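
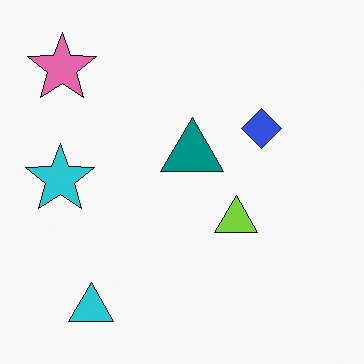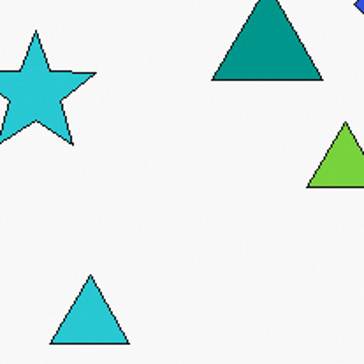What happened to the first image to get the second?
The second image is the first cropped to a noticeably smaller region and rescaled.

The visible shapes are larger and the field of view is narrower; shapes near the original edges may be partly or wholly outside the frame — a crop-and-rescale.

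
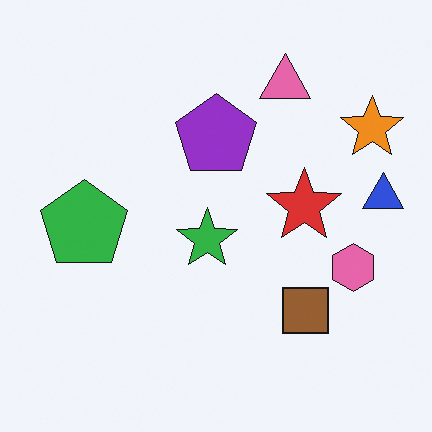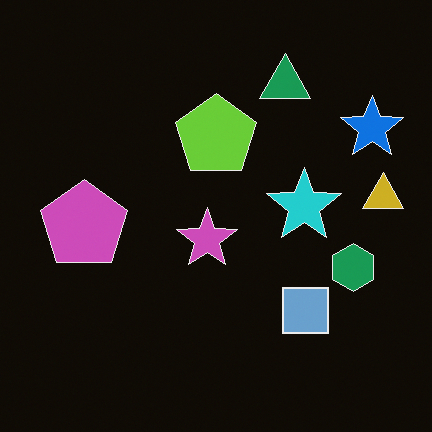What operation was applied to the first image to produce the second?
The second image is the first color-inverted (negative).

The light background has become dark and every shape's color is its complement — a photographic negative.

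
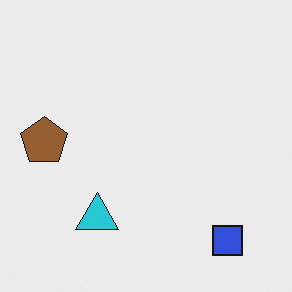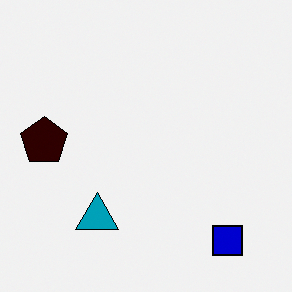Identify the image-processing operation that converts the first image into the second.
The transformation is: boosted in contrast.

Tones are pushed away from mid-grey across the whole image — a global contrast change.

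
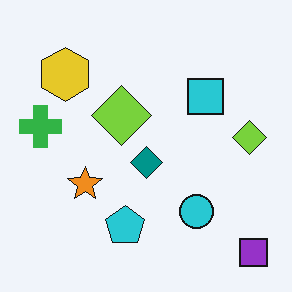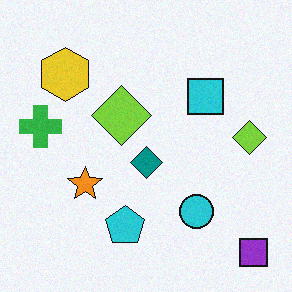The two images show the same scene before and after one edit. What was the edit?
Degraded with light additive noise.

Random speckle covers the whole image, including the flat background.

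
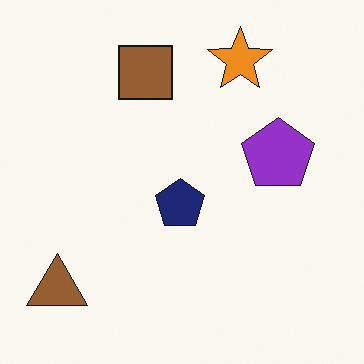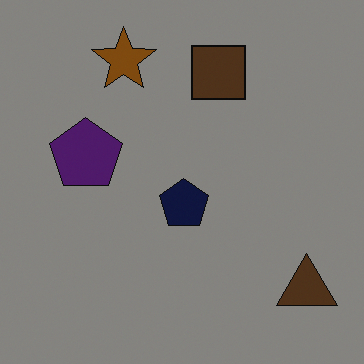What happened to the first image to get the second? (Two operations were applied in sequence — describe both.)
Flipped horizontally (left ↔ right), then noticeably darkened.

The brown triangle is in the bottom-left of the first image and the bottom-right of the second — shapes on opposite sides of the vertical midline have swapped in a mirror flip. Every pixel — background and shapes alike — is uniformly darkened.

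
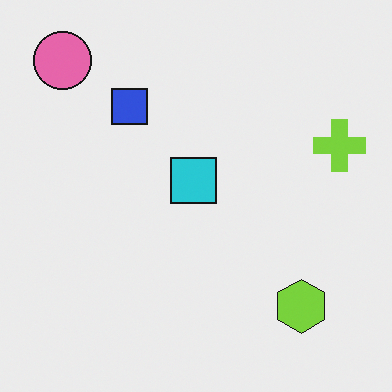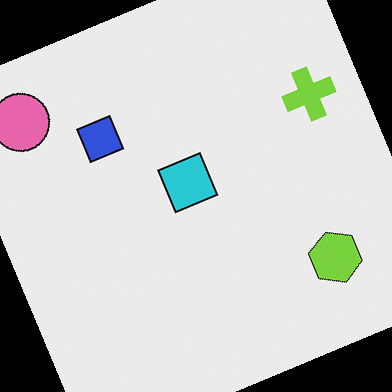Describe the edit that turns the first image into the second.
Rotated counter-clockwise by a clearly visible amount.

Every shape is tilted by the same angle and the image corners show triangular fill wedges — a whole-image rotation by a non-right angle.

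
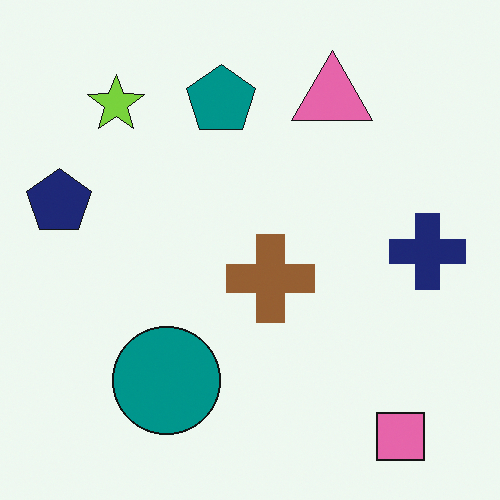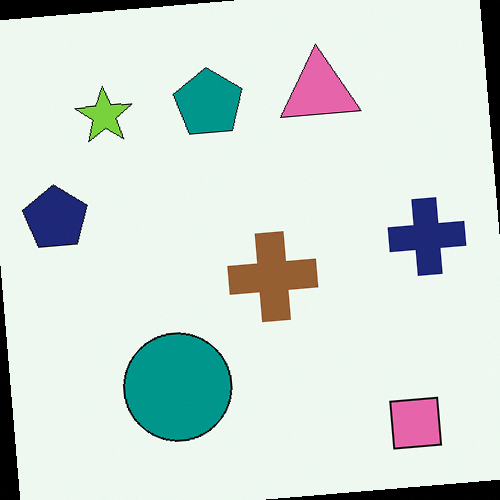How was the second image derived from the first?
The second image is the first rotated counter-clockwise by a slight angle.

Every shape is tilted by the same angle and the image corners show triangular fill wedges — a whole-image rotation by a non-right angle.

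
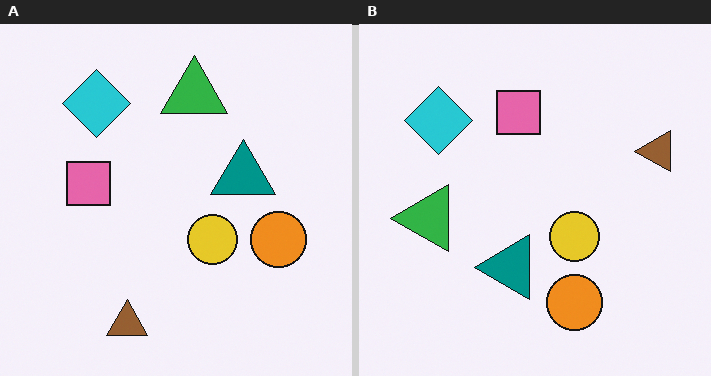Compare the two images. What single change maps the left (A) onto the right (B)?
Transposed (reflected across the top-left ↔ bottom-right diagonal).

Shapes have swapped their row and column positions — what was in the top-right is now in the bottom-left — a diagonal reflection.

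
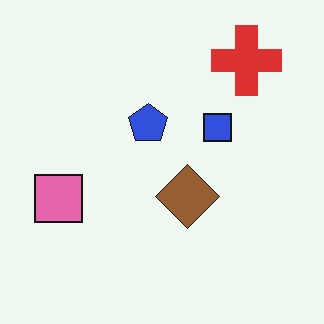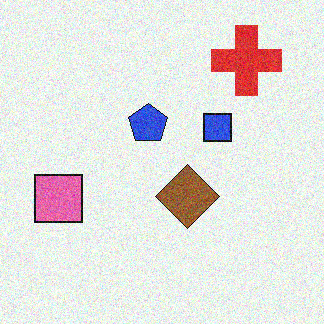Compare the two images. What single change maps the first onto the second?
The second image is the first degraded with moderate additive noise.

Random speckle covers the whole image, including the flat background.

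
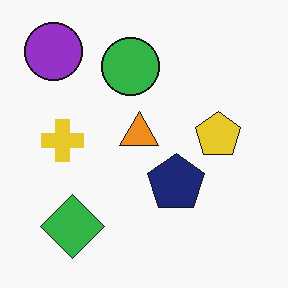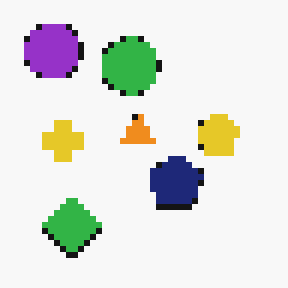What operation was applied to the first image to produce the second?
The second image is the first pixelated into visible square blocks.

Shapes are reduced to large square blocks; fine edges and outlines are lost — a downscale-then-upscale (mosaic) effect.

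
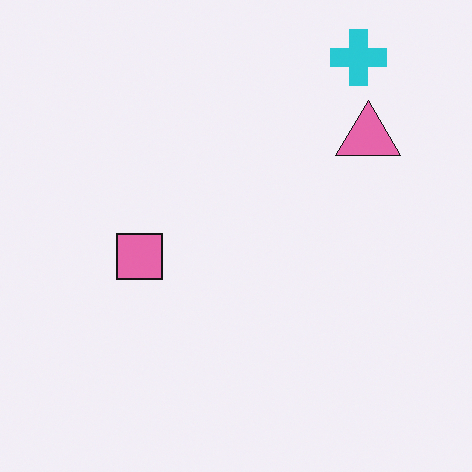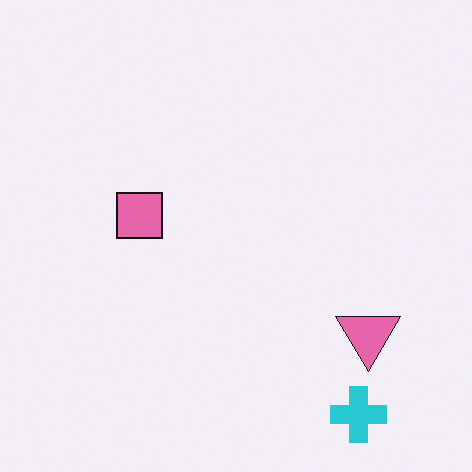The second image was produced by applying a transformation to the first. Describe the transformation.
It was flipped vertically (top ↔ bottom).

The cyan cross is in the top-right of the first image and the bottom-right of the second — shapes on opposite sides of the horizontal midline have swapped in a mirror flip.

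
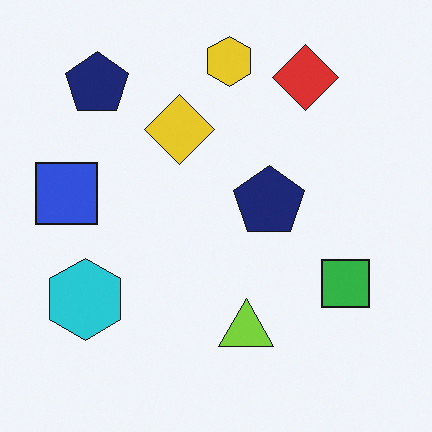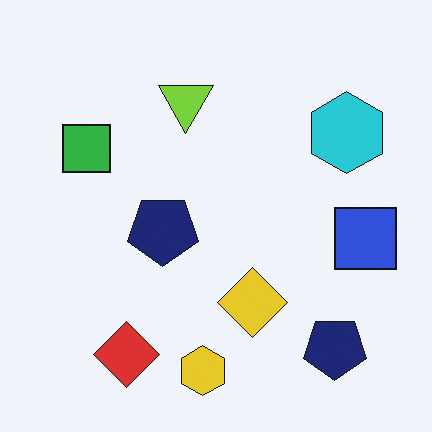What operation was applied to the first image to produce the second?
The second image is the first rotated 180°.

The red diamond sits in the top-right of the first image and the bottom-left of the second — consistent with a whole-image 180° rotation.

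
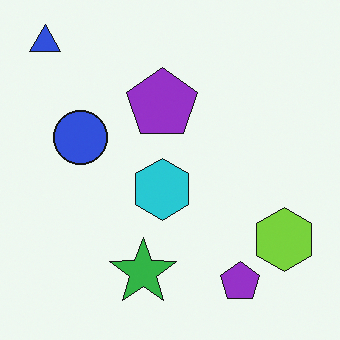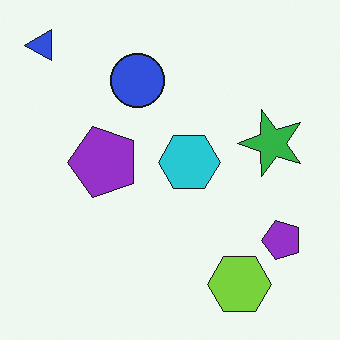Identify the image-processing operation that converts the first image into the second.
Transposed (reflected across the top-left ↔ bottom-right diagonal).

Shapes have swapped their row and column positions — what was in the top-right is now in the bottom-left — a diagonal reflection.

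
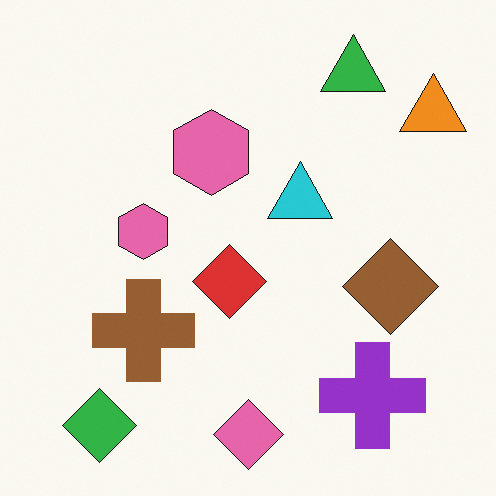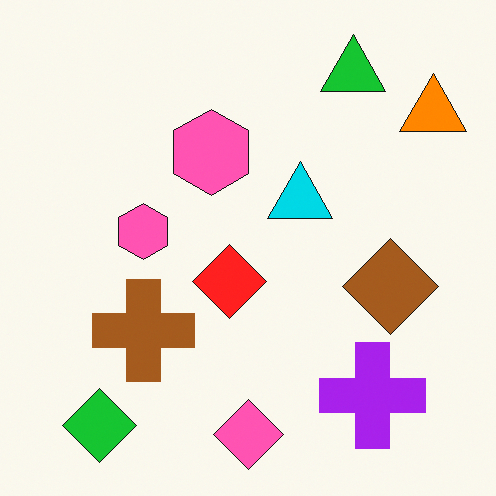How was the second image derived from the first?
The second image is the first slightly oversaturated.

All colors are more vivid — a global saturation change.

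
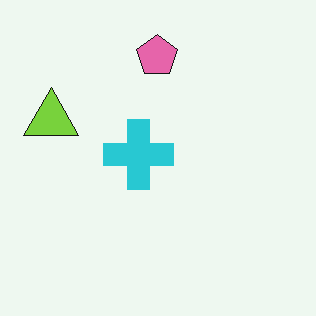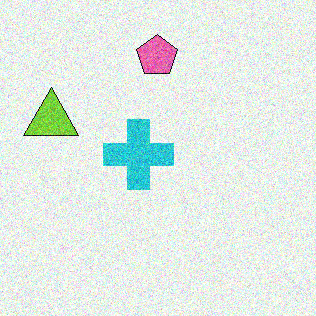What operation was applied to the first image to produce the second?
The second image is the first degraded with moderate additive noise.

Random speckle covers the whole image, including the flat background.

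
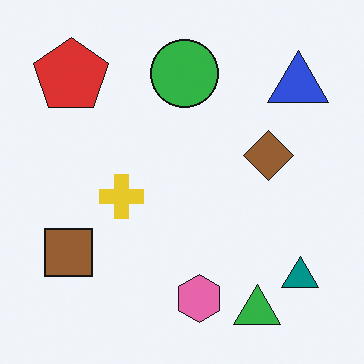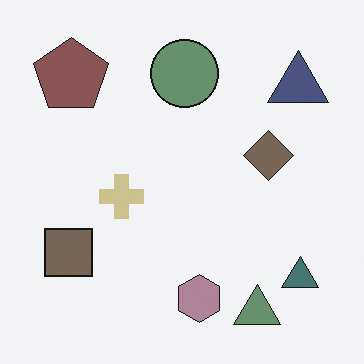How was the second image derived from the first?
The second image is the first made much more muted (saturation change).

All colors are more muted and greyish — a global saturation change.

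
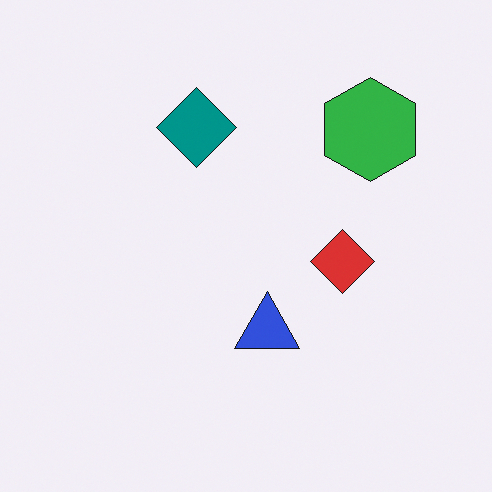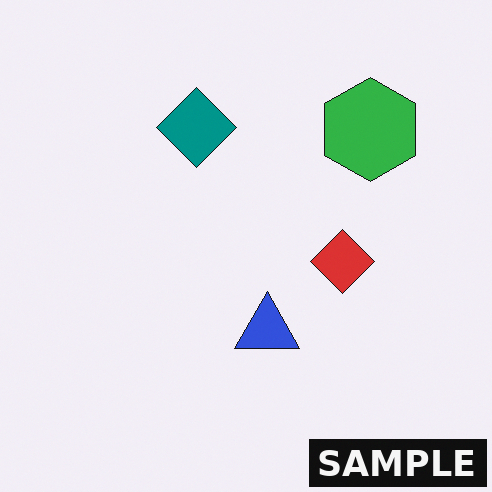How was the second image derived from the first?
The image was watermarked with the text "SAMPLE" in the lower-right corner.

A dark label reading "SAMPLE" appears in the lower-right corner.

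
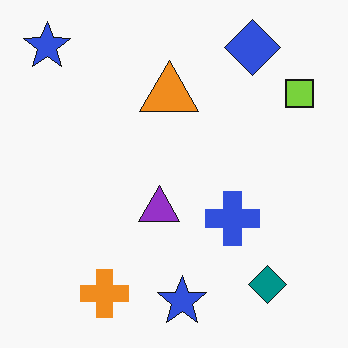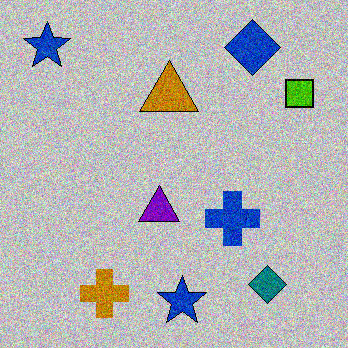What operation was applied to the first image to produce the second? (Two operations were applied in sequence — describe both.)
The second image is the first aggressively posterized, then degraded with a thick layer of grain.

Each flat color has snapped to a coarser quantized level — most visibly, the near-white background has dropped to a flat grey. Random speckle covers the whole image, including the flat background.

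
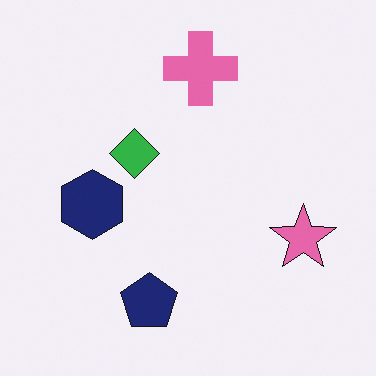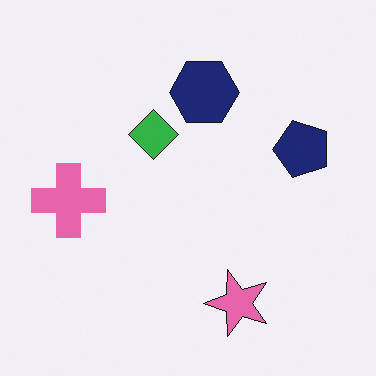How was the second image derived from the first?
The transformation is: transposed (reflected across the top-left ↔ bottom-right diagonal).

Shapes have swapped their row and column positions — what was in the top-right is now in the bottom-left — a diagonal reflection.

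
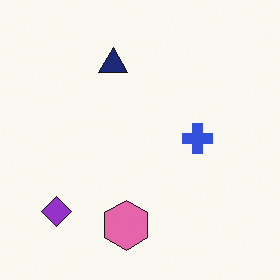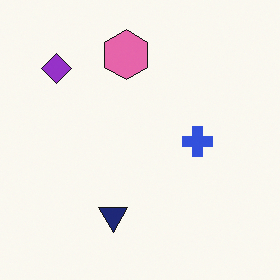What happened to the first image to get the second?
The image was flipped vertically (top ↔ bottom).

The pink hexagon is in the bottom of the first image and the top of the second — shapes on opposite sides of the horizontal midline have swapped in a mirror flip.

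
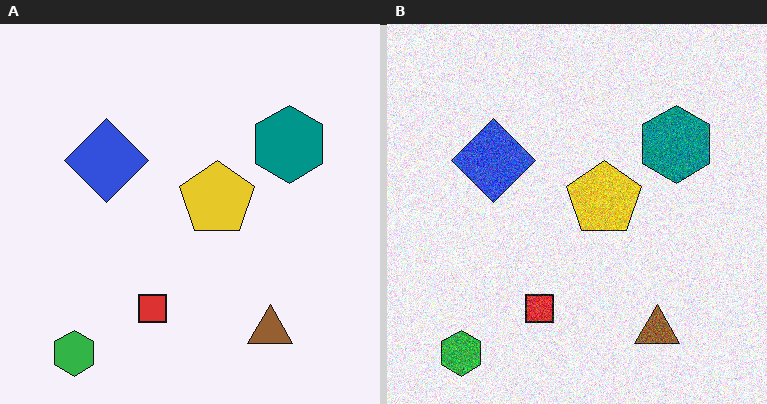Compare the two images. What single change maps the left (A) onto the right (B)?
The transformation is: degraded with a thick layer of grain.

Random speckle covers the whole image, including the flat background.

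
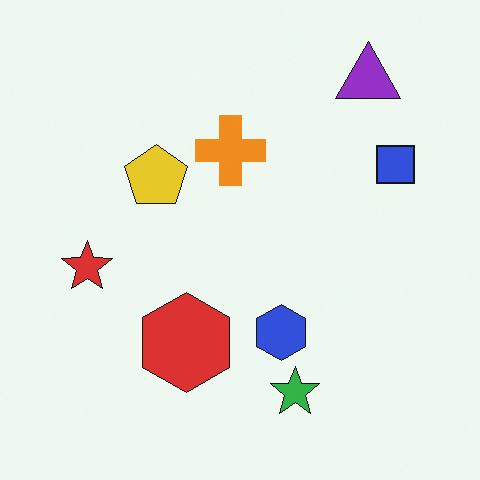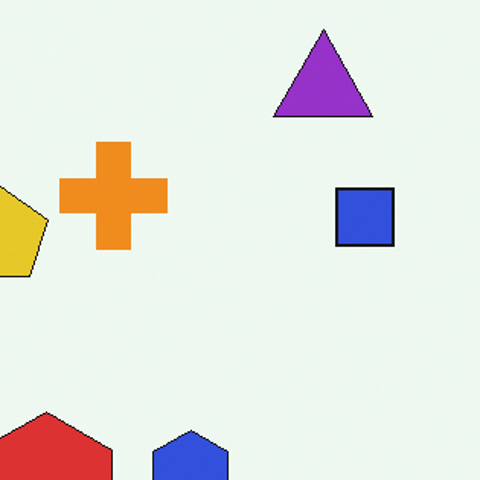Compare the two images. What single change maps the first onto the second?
The image was cropped to a modestly smaller region and rescaled.

The visible shapes are larger and the field of view is narrower; shapes near the original edges may be partly or wholly outside the frame — a crop-and-rescale.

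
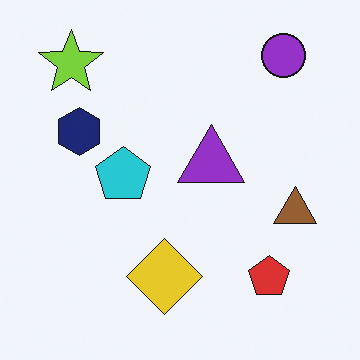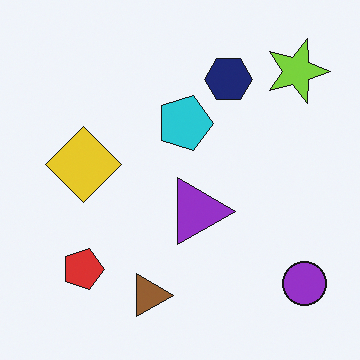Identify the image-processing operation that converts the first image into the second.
Rotated 90° clockwise.

The purple circle sits in the top-right of the first image and the bottom-right of the second — consistent with a whole-image 90° clockwise rotation.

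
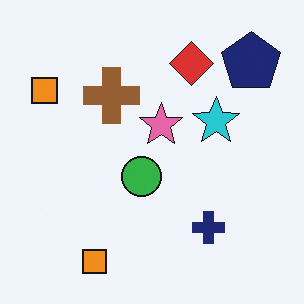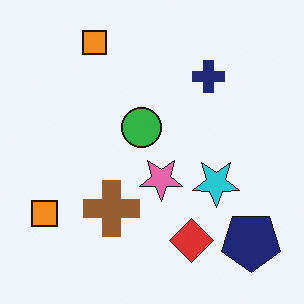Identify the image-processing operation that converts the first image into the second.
This is the original image flipped vertically (top ↔ bottom).

The navy pentagon is in the top-right of the first image and the bottom-right of the second — shapes on opposite sides of the horizontal midline have swapped in a mirror flip.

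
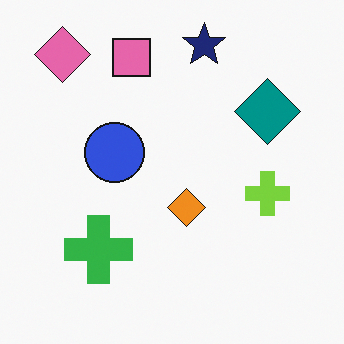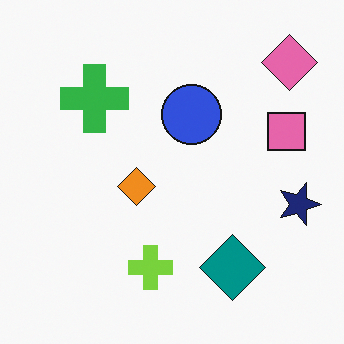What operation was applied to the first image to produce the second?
It was rotated 90° clockwise.

The pink diamond sits in the top-left of the first image and the top-right of the second — consistent with a whole-image 90° clockwise rotation.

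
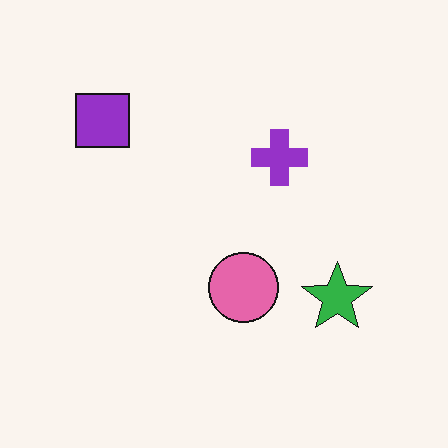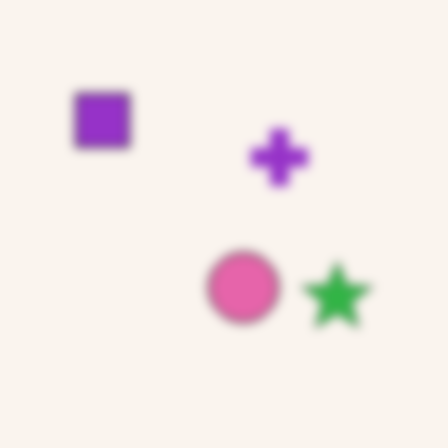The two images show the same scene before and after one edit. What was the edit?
It was strongly gaussian-blurred.

Shape edges and outlines are uniformly softened across the whole image.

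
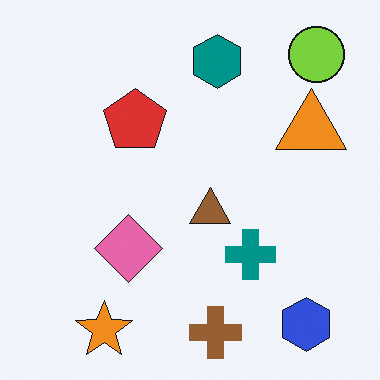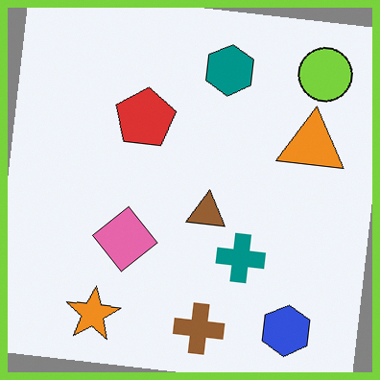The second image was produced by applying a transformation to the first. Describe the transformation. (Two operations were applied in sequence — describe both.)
It was rotated clockwise by a small amount, then framed with a lime border.

Every shape is tilted by the same angle and the image corners show triangular fill wedges — a whole-image rotation by a non-right angle. A solid lime frame runs around the edge of the second image, with the content slightly shrunk inside it.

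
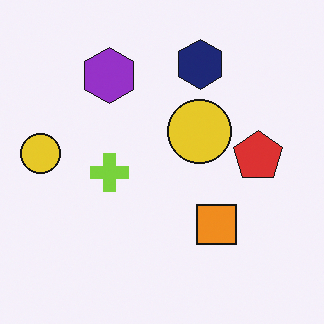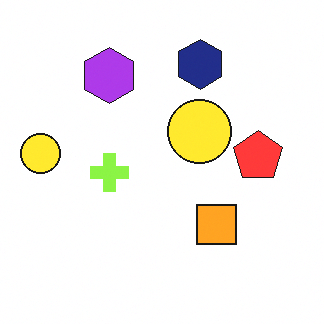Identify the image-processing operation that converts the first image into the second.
Brightened a little.

Every pixel — background and shapes alike — is uniformly brightened.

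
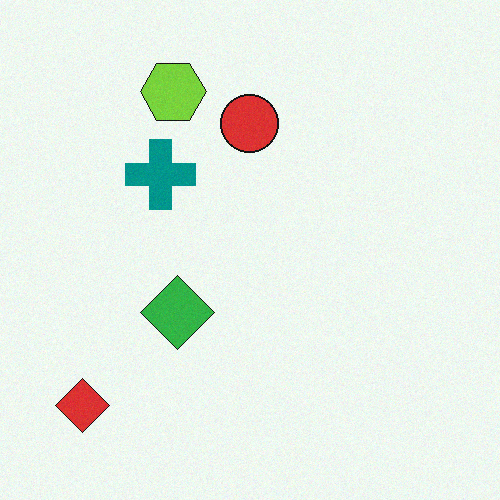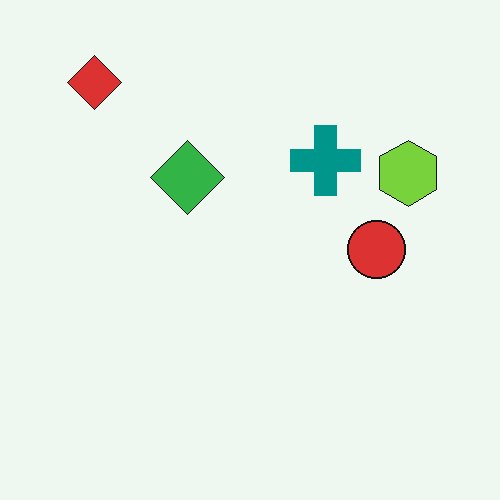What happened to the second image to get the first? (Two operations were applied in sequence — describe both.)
The transformation is: rotated 90° counter-clockwise, then degraded with subtle gaussian noise.

The red diamond sits in the top-left of the second image and the bottom-left of the first — consistent with a whole-image 90° counter-clockwise rotation. Random speckle covers the whole image, including the flat background.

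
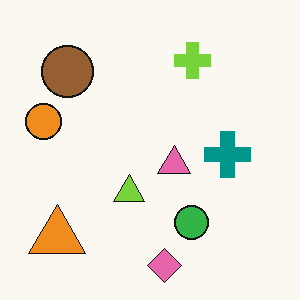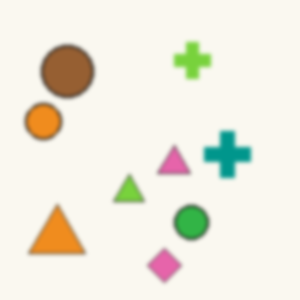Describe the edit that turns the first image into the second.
The image was given a subtle gaussian blur.

Shape edges and outlines are uniformly softened across the whole image.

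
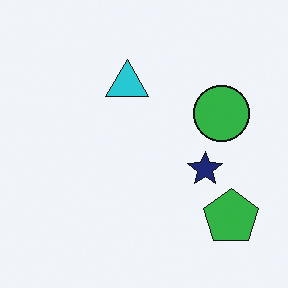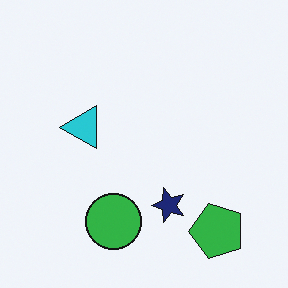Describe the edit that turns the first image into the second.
Transposed (reflected across the top-left ↔ bottom-right diagonal).

Shapes have swapped their row and column positions — what was in the top-right is now in the bottom-left — a diagonal reflection.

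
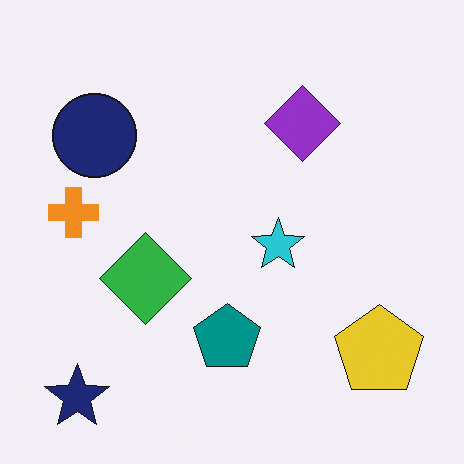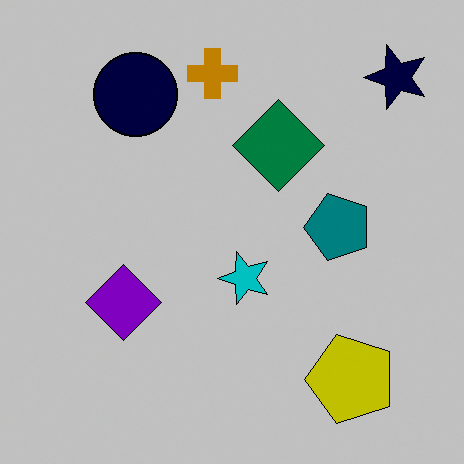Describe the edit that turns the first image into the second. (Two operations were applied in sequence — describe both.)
The image was heavily posterized to just a handful of flat colors, then transposed (reflected across the top-left ↔ bottom-right diagonal).

Each flat color has snapped to a coarser quantized level — most visibly, the near-white background has dropped to a flat grey. Shapes have swapped their row and column positions — what was in the top-right is now in the bottom-left — a diagonal reflection.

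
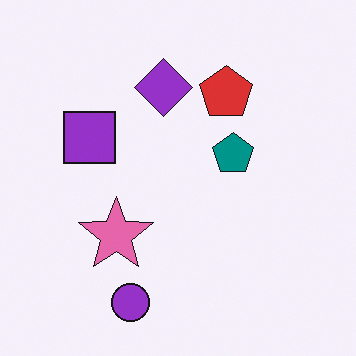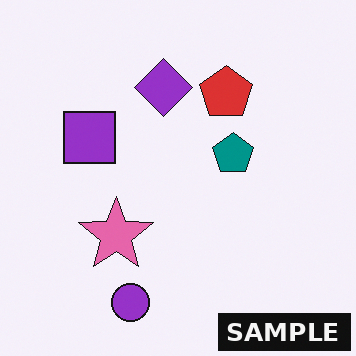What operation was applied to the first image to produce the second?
The image was watermarked with the text "SAMPLE" in the lower-right corner.

A dark label reading "SAMPLE" appears in the lower-right corner.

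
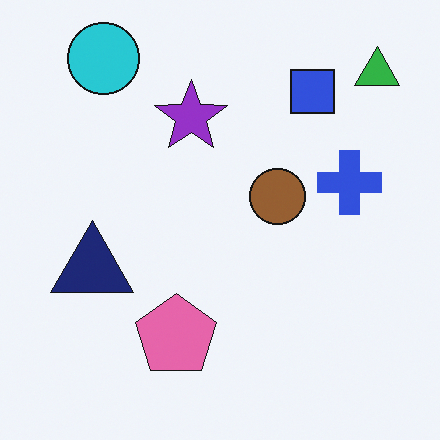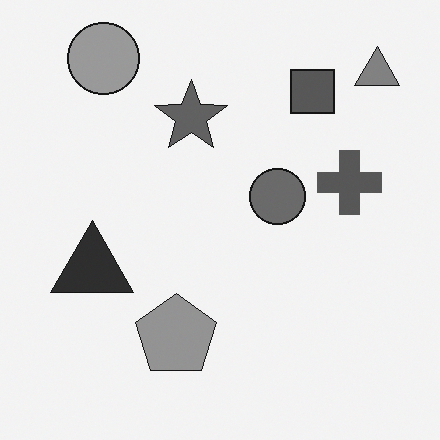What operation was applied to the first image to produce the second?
Converted to grayscale.

All color is removed — every shape is now a shade of grey.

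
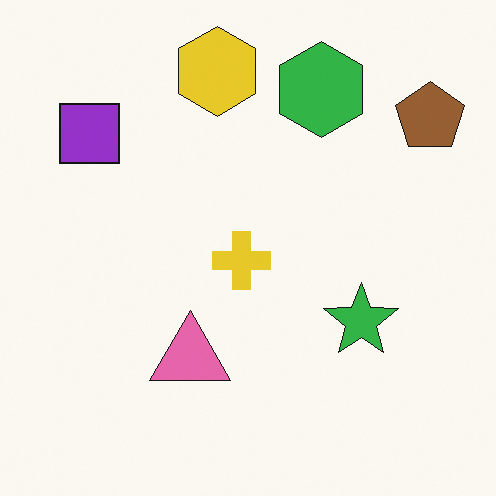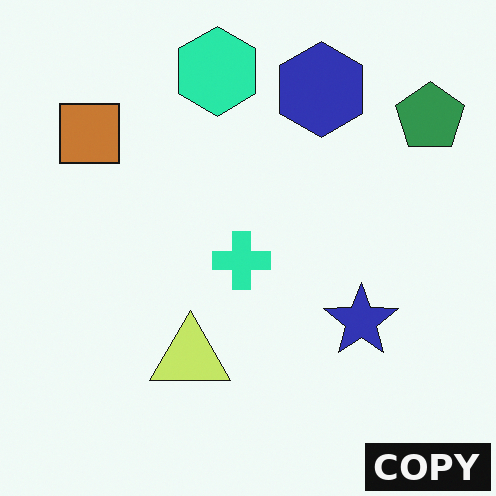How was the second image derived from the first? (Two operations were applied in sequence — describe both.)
This is the original image hue-shifted noticeably, then watermarked with the text "COPY" in the lower-right corner.

Every shape's color has rotated by the same amount around the hue wheel — a uniform hue shift. A dark label reading "COPY" appears in the lower-right corner.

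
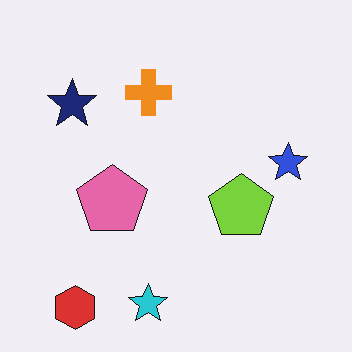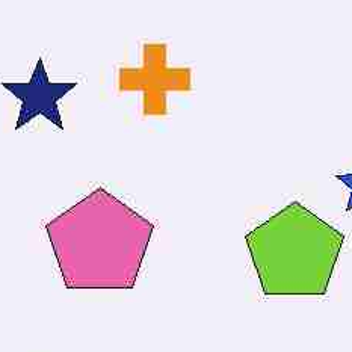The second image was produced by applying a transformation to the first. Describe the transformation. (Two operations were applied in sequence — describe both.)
The second image is the first heavily JPEG-compressed with obvious blocking artifacts, then cropped to a modestly smaller region and rescaled.

Blocky 8×8 compression artifacts appear around shape edges and the flat background shows ringing — characteristic JPEG degradation. The visible shapes are larger and the field of view is narrower; shapes near the original edges may be partly or wholly outside the frame — a crop-and-rescale.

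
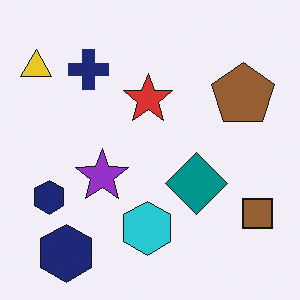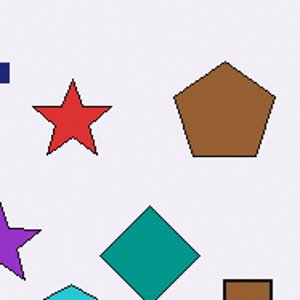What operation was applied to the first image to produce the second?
The image was cropped to a modestly smaller region and rescaled.

The visible shapes are larger and the field of view is narrower; shapes near the original edges may be partly or wholly outside the frame — a crop-and-rescale.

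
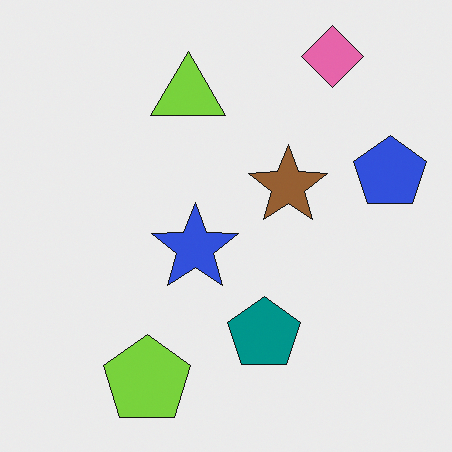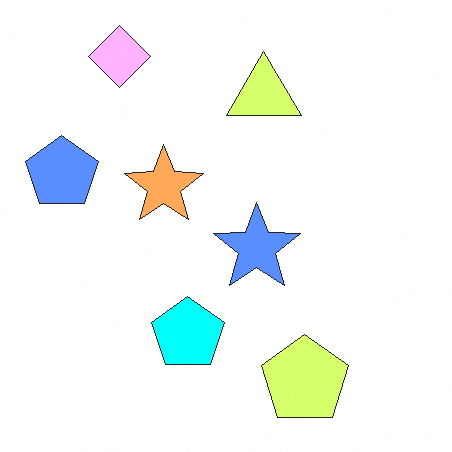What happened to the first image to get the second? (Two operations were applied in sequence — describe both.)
This is the original image flipped horizontally (left ↔ right), then substantially brightened.

The blue pentagon is in the right of the first image and the left of the second — shapes on opposite sides of the vertical midline have swapped in a mirror flip. Every pixel — background and shapes alike — is uniformly brightened.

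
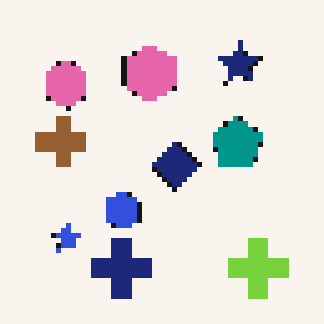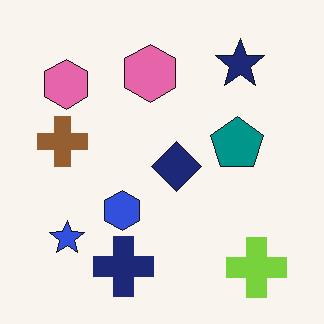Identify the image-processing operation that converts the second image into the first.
The first image is the second mildly pixelated.

Shapes are reduced to large square blocks; fine edges and outlines are lost — a downscale-then-upscale (mosaic) effect.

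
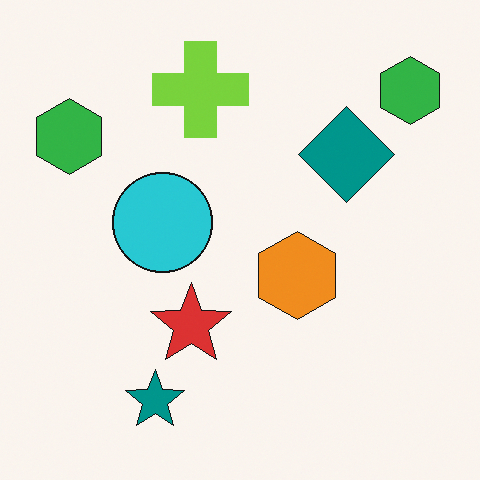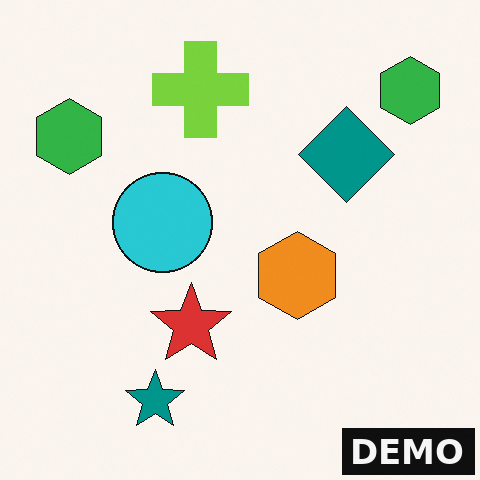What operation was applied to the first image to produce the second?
Watermarked with the text "DEMO" in the lower-right corner.

A dark label reading "DEMO" appears in the lower-right corner.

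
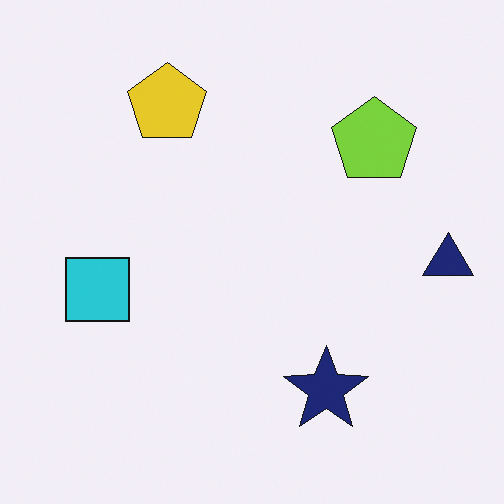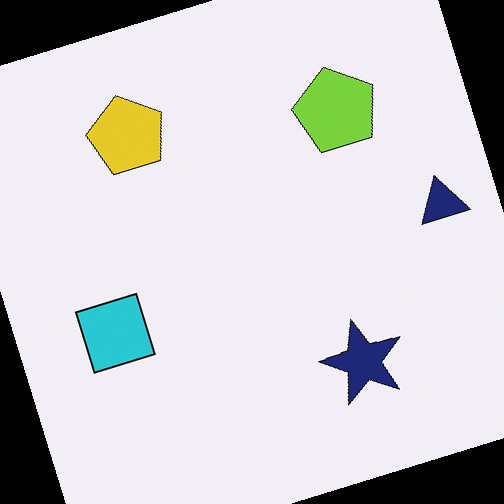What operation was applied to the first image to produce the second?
This is the original image rotated counter-clockwise by a clearly visible amount.

Every shape is tilted by the same angle and the image corners show triangular fill wedges — a whole-image rotation by a non-right angle.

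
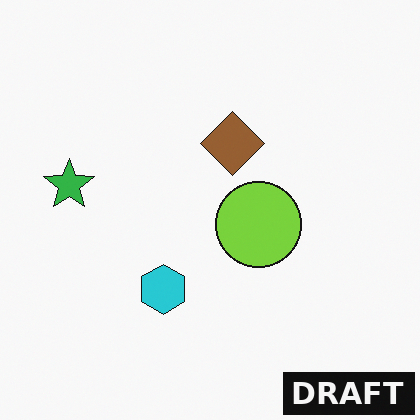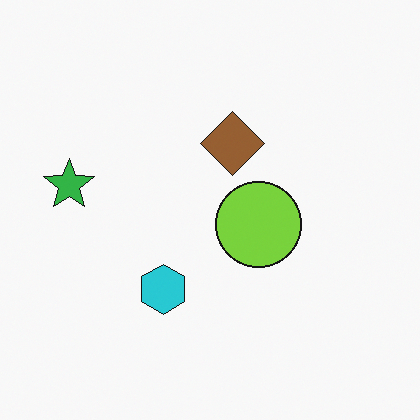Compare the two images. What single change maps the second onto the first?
It was watermarked with the text "DRAFT" in the lower-right corner.

A dark label reading "DRAFT" appears in the lower-right corner.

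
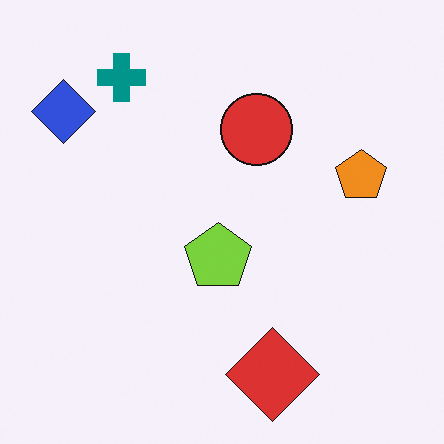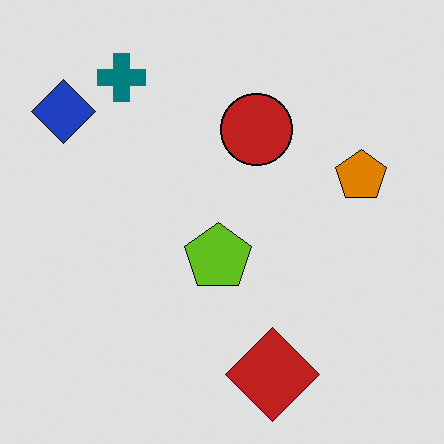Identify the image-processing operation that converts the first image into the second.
The second image is the first posterized to a reduced palette.

Each flat color has snapped to a coarser quantized level — most visibly, the near-white background has dropped to a flat grey.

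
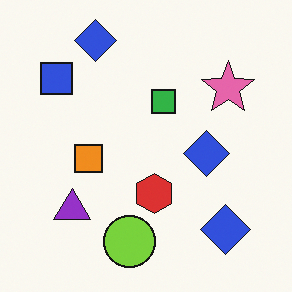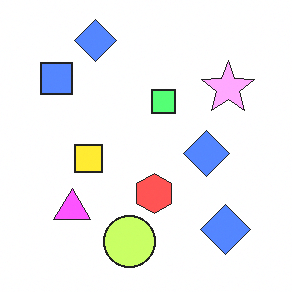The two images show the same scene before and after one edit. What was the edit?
The transformation is: brightened a lot.

Every pixel — background and shapes alike — is uniformly brightened.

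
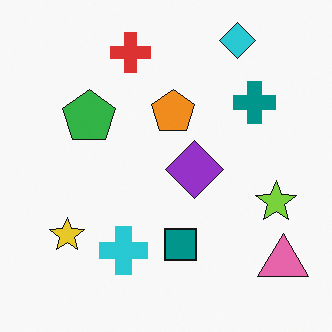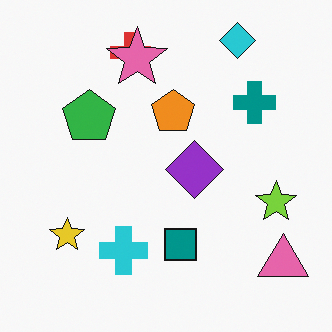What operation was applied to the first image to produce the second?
Overlaid with an additional pink star.

A pink star appears in the second image that is absent from the first.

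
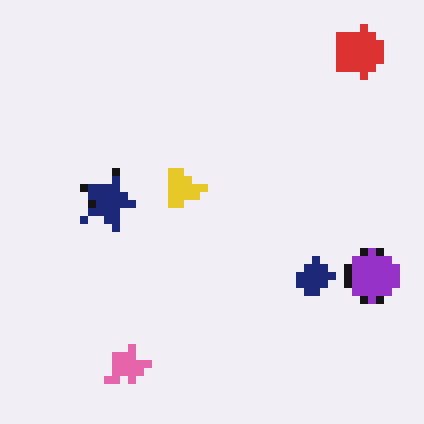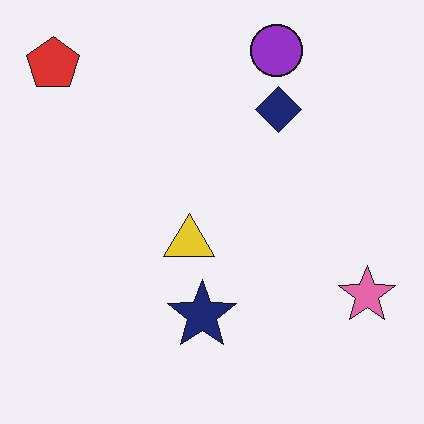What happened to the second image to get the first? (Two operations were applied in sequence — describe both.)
Rotated 90° clockwise, then pixelated into visible square blocks.

The red pentagon sits in the top-left of the second image and the top-right of the first — consistent with a whole-image 90° clockwise rotation. Shapes are reduced to large square blocks; fine edges and outlines are lost — a downscale-then-upscale (mosaic) effect.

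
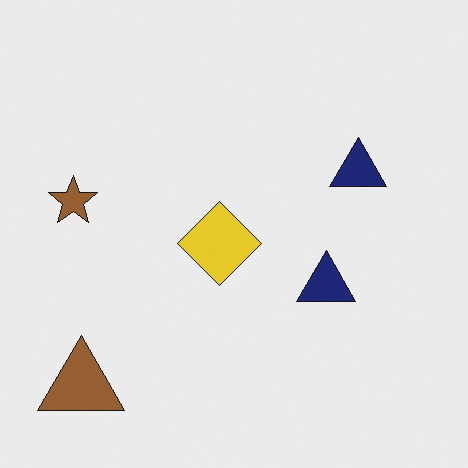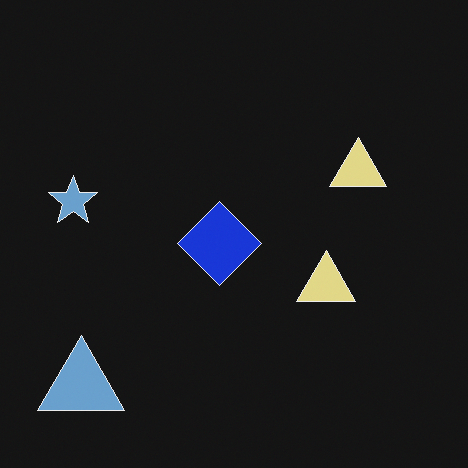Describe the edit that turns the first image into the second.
The transformation is: color-inverted (negative).

The light background has become dark and every shape's color is its complement — a photographic negative.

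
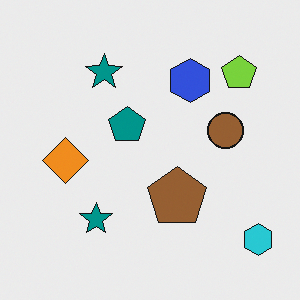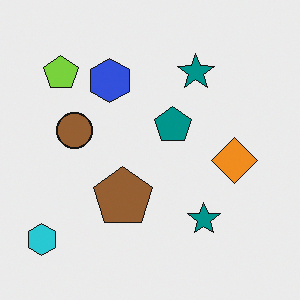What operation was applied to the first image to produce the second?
Flipped horizontally (left ↔ right).

The cyan hexagon is in the bottom-right of the first image and the bottom-left of the second — shapes on opposite sides of the vertical midline have swapped in a mirror flip.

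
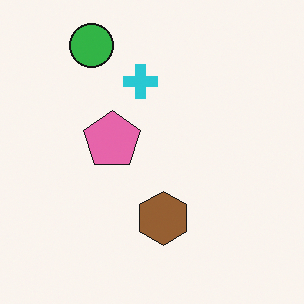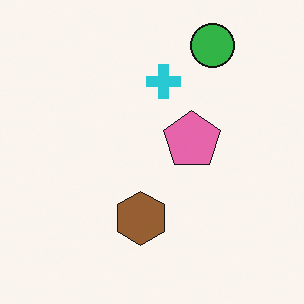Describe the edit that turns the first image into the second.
The transformation is: flipped horizontally (left ↔ right).

The green circle is in the top-left of the first image and the top-right of the second — shapes on opposite sides of the vertical midline have swapped in a mirror flip.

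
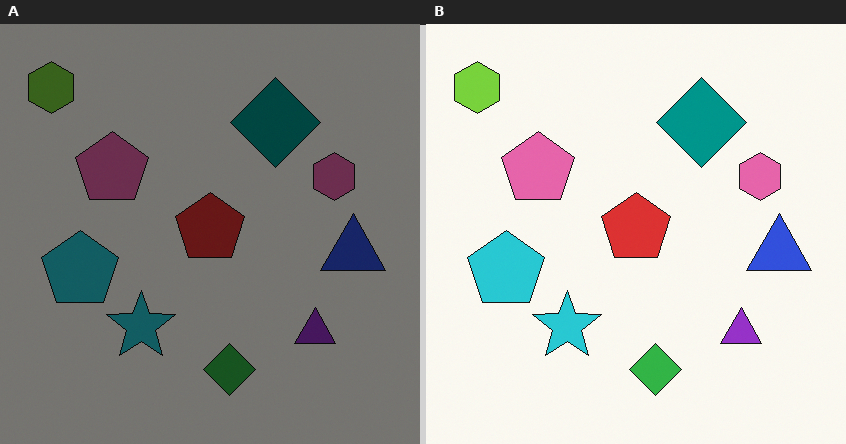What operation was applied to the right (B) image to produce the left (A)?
The image was substantially darkened.

Every pixel — background and shapes alike — is uniformly darkened.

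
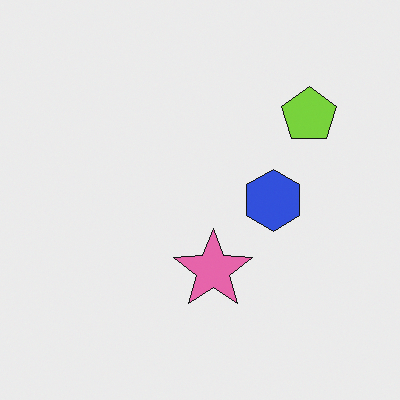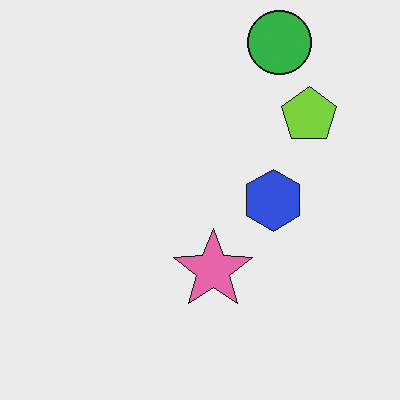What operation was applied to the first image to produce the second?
The image was overlaid with an additional green circle.

A green circle appears in the second image that is absent from the first.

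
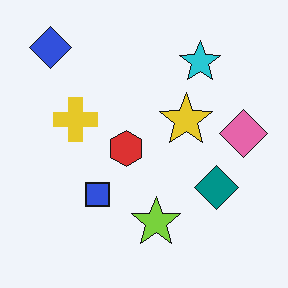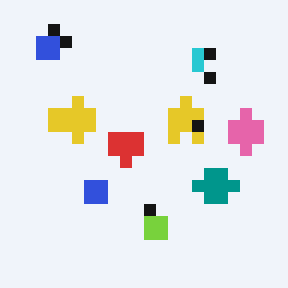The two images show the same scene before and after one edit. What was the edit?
The image was coarsely pixelated.

Shapes are reduced to large square blocks; fine edges and outlines are lost — a downscale-then-upscale (mosaic) effect.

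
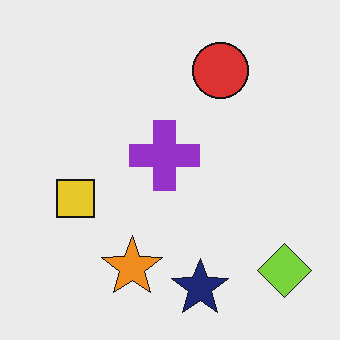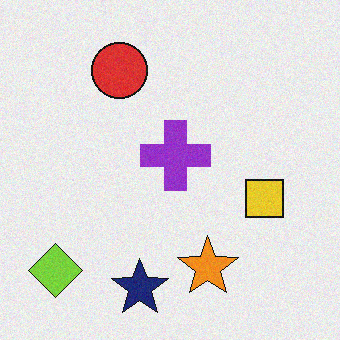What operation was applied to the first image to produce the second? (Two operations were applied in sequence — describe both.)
This is the original image degraded with light additive noise, then flipped horizontally (left ↔ right).

Random speckle covers the whole image, including the flat background. The lime diamond is in the bottom-right of the first image and the bottom-left of the second — shapes on opposite sides of the vertical midline have swapped in a mirror flip.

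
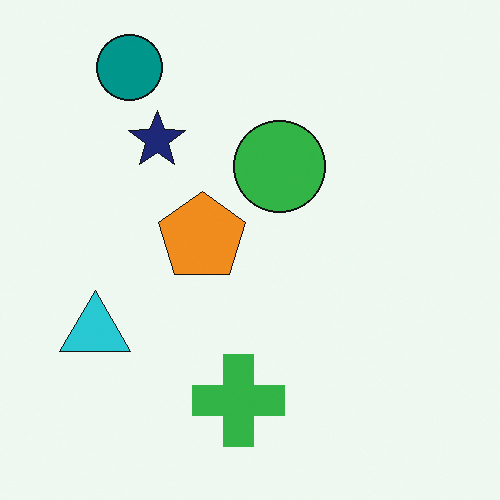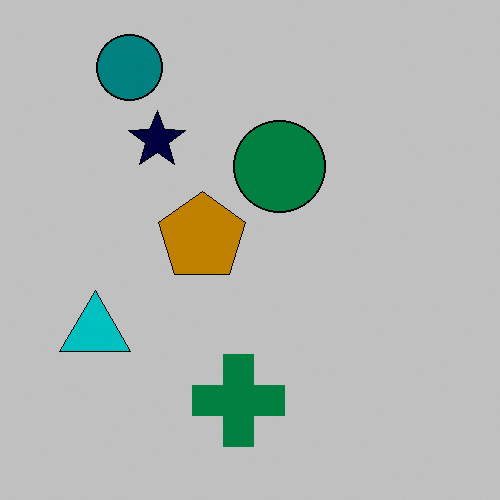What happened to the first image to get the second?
This is the original image aggressively posterized.

Each flat color has snapped to a coarser quantized level — most visibly, the near-white background has dropped to a flat grey.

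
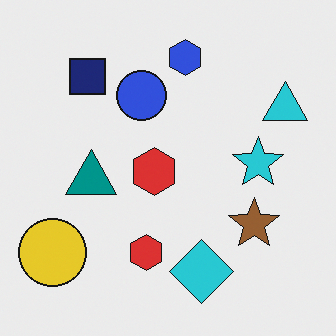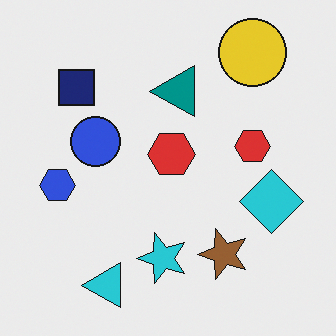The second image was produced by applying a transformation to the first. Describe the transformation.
The second image is the first transposed (reflected across the top-left ↔ bottom-right diagonal).

Shapes have swapped their row and column positions — what was in the top-right is now in the bottom-left — a diagonal reflection.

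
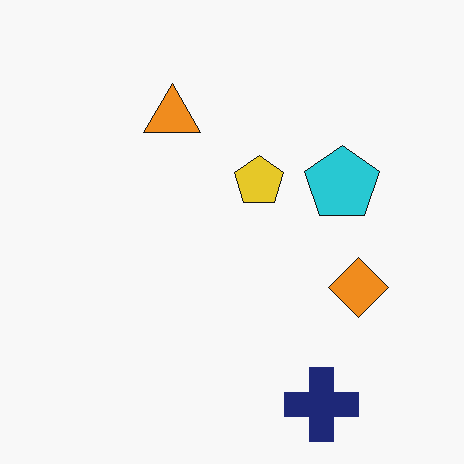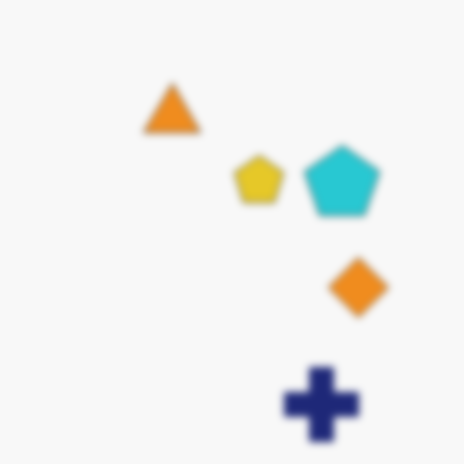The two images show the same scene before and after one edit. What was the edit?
Moderately blurred.

Shape edges and outlines are uniformly softened across the whole image.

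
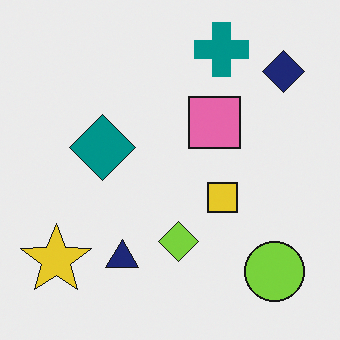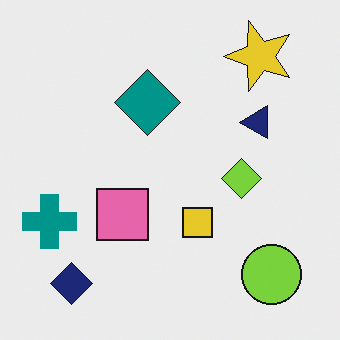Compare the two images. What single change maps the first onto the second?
The second image is the first transposed (reflected across the top-left ↔ bottom-right diagonal).

Shapes have swapped their row and column positions — what was in the top-right is now in the bottom-left — a diagonal reflection.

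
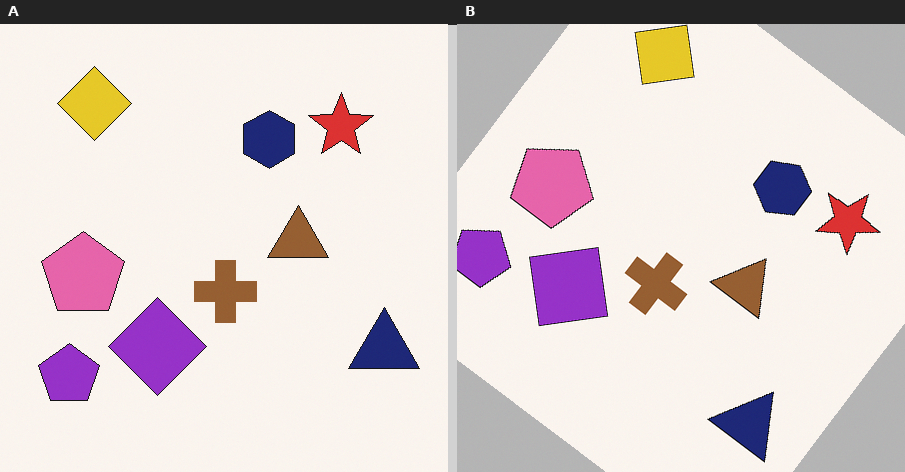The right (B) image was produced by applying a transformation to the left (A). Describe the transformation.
Rotated clockwise by a large amount — several tens of degrees.

Every shape is tilted by the same angle and the image corners show triangular fill wedges — a whole-image rotation by a non-right angle.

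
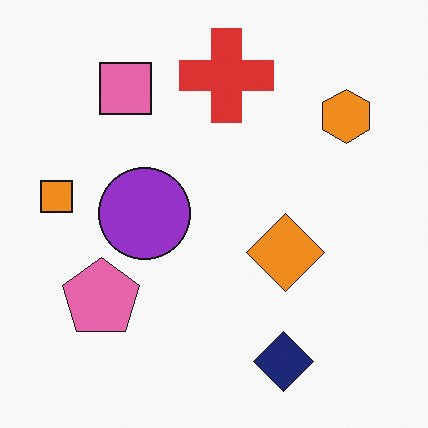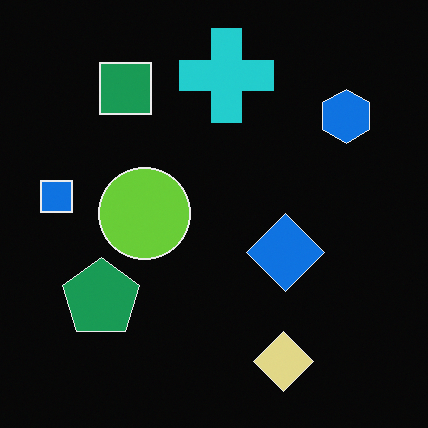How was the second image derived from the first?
The image was color-inverted (negative).

The light background has become dark and every shape's color is its complement — a photographic negative.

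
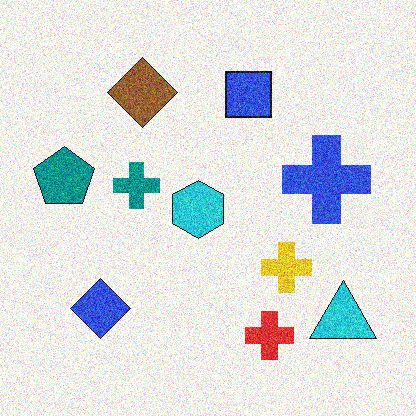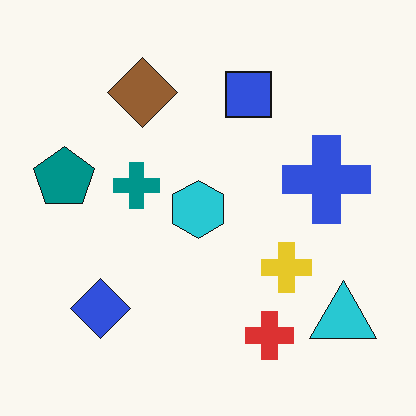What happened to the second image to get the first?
It was degraded with a thick layer of grain.

Random speckle covers the whole image, including the flat background.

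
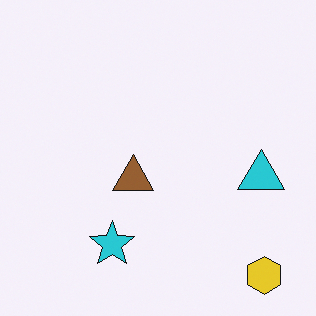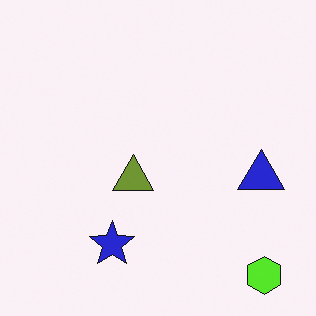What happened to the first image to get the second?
The second image is the first hue-shifted by a small amount.

Every shape's color has rotated by the same amount around the hue wheel — a uniform hue shift.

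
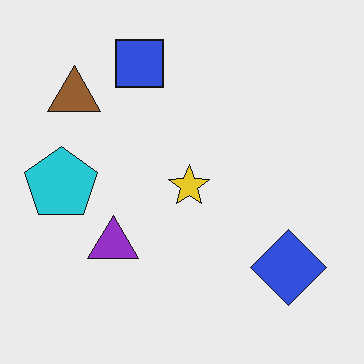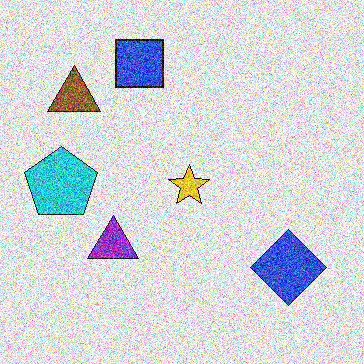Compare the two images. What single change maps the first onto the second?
This is the original image degraded with strong gaussian noise.

Random speckle covers the whole image, including the flat background.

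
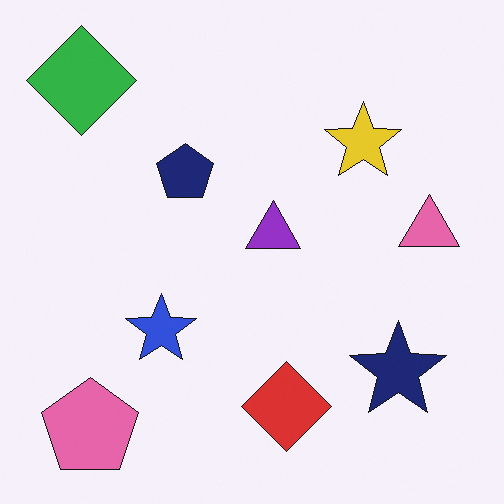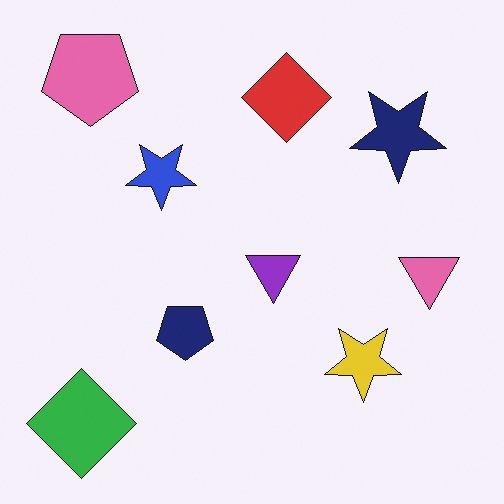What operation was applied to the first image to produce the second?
The image was flipped vertically (top ↔ bottom).

The pink pentagon is in the bottom-left of the first image and the top-left of the second — shapes on opposite sides of the horizontal midline have swapped in a mirror flip.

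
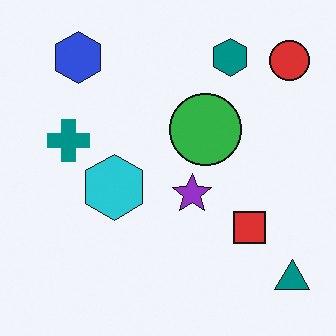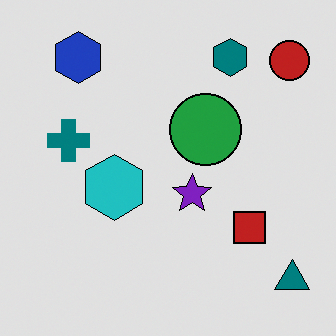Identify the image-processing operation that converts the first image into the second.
The image was moderately posterized.

Each flat color has snapped to a coarser quantized level — most visibly, the near-white background has dropped to a flat grey.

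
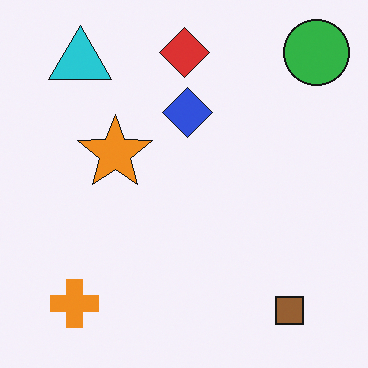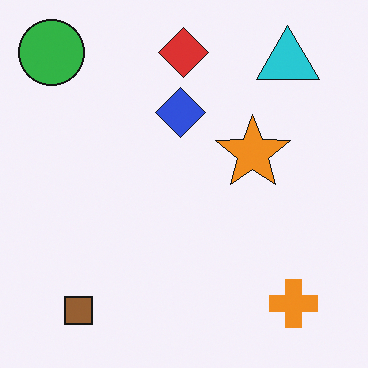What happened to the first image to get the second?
This is the original image flipped horizontally (left ↔ right).

The green circle is in the top-right of the first image and the top-left of the second — shapes on opposite sides of the vertical midline have swapped in a mirror flip.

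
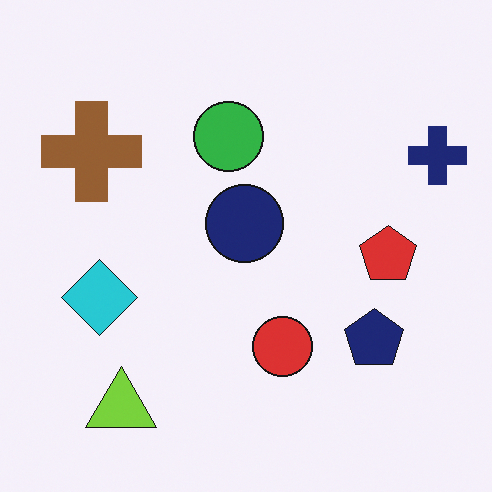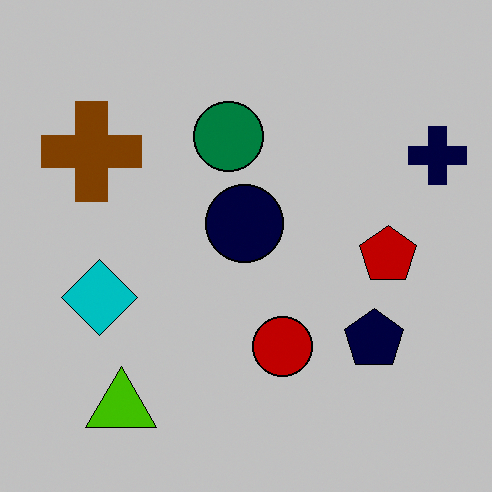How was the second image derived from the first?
Heavily posterized to just a handful of flat colors.

Each flat color has snapped to a coarser quantized level — most visibly, the near-white background has dropped to a flat grey.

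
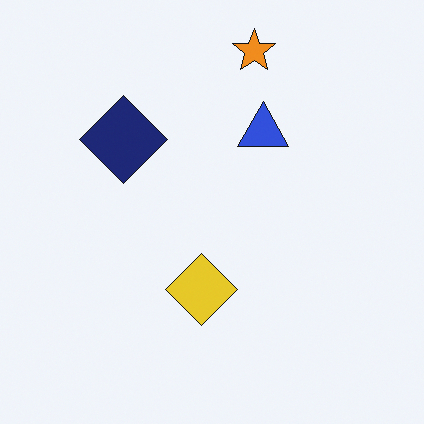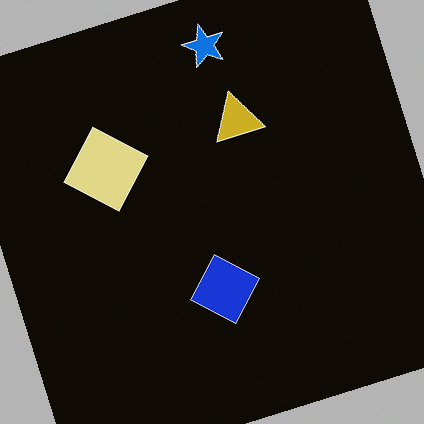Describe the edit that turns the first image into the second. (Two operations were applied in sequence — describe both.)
The second image is the first color-inverted (negative), then rotated counter-clockwise by a clearly visible amount.

The light background has become dark and every shape's color is its complement — a photographic negative. Every shape is tilted by the same angle and the image corners show triangular fill wedges — a whole-image rotation by a non-right angle.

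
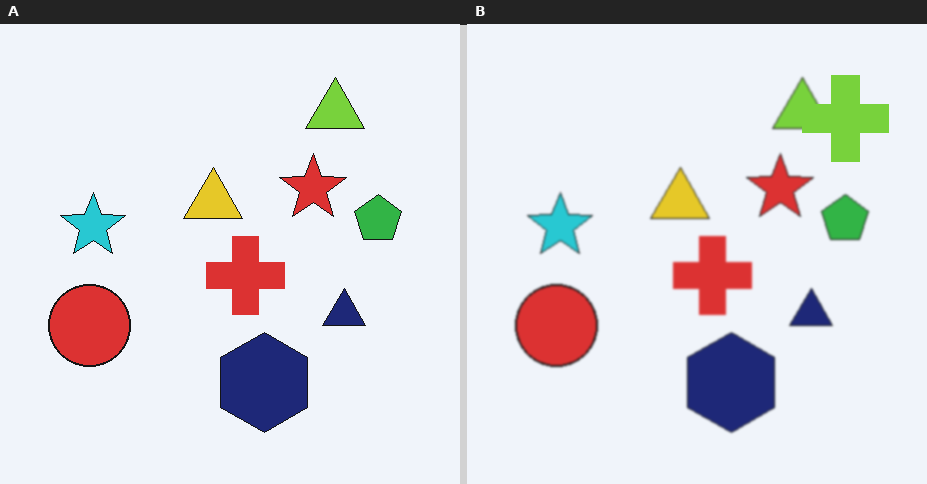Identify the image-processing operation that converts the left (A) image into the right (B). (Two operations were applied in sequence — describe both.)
Given a subtle gaussian blur, then overlaid with an additional lime cross.

Shape edges and outlines are uniformly softened across the whole image. A lime cross appears in the right (B) image that is absent from the left (A).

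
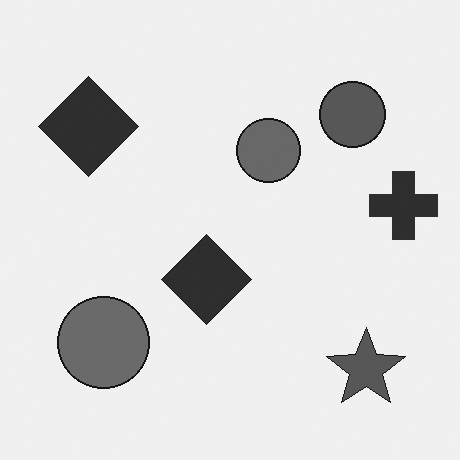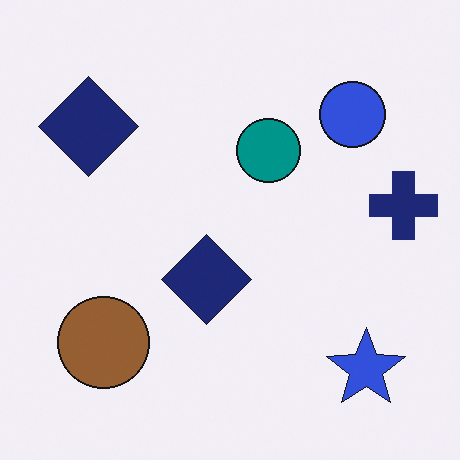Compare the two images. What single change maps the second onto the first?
The image was converted to grayscale.

All color is removed — every shape is now a shade of grey.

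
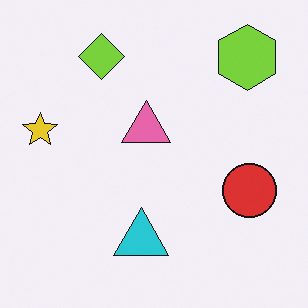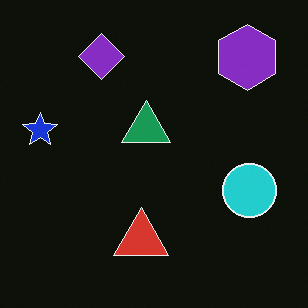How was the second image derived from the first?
This is the original image color-inverted (negative).

The light background has become dark and every shape's color is its complement — a photographic negative.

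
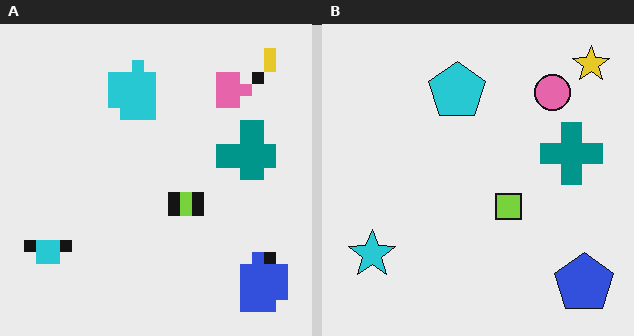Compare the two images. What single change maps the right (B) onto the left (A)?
The transformation is: coarsely pixelated.

Shapes are reduced to large square blocks; fine edges and outlines are lost — a downscale-then-upscale (mosaic) effect.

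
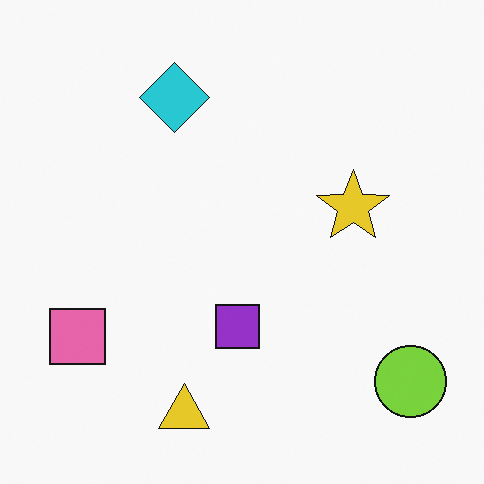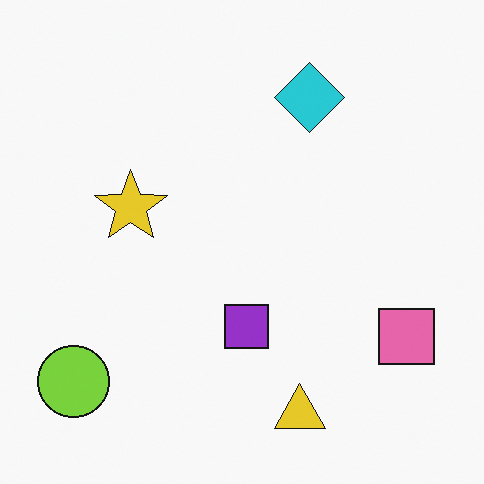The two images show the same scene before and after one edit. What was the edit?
The transformation is: flipped horizontally (left ↔ right).

The lime circle is in the bottom-right of the first image and the bottom-left of the second — shapes on opposite sides of the vertical midline have swapped in a mirror flip.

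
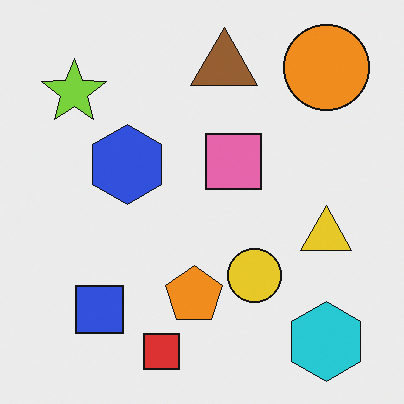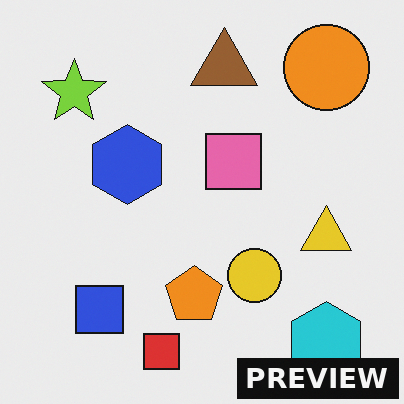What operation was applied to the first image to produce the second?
It was watermarked with the text "PREVIEW" in the lower-right corner.

A dark label reading "PREVIEW" appears in the lower-right corner.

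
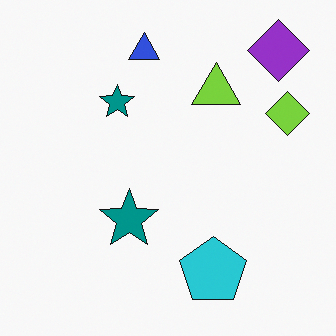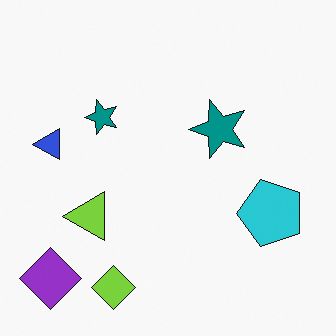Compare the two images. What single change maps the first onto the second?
The transformation is: transposed (reflected across the top-left ↔ bottom-right diagonal).

Shapes have swapped their row and column positions — what was in the top-right is now in the bottom-left — a diagonal reflection.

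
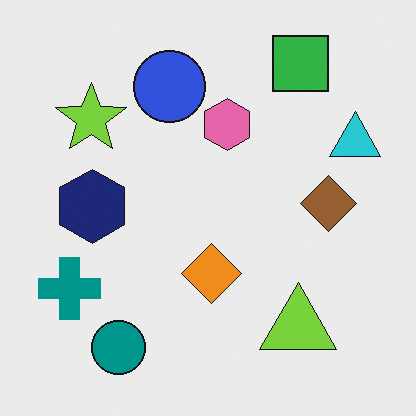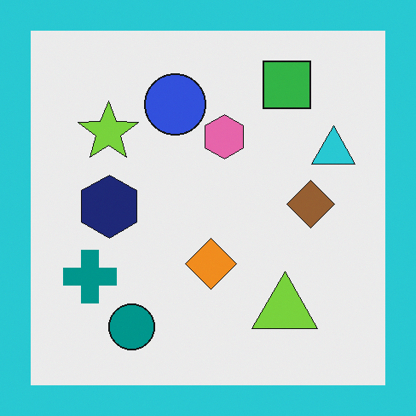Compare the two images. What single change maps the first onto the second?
Framed with a cyan border.

A solid cyan frame runs around the edge of the second image, with the content slightly shrunk inside it.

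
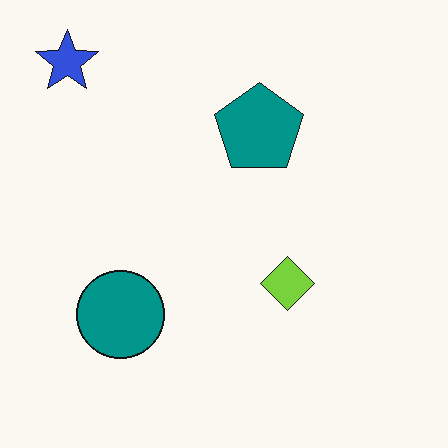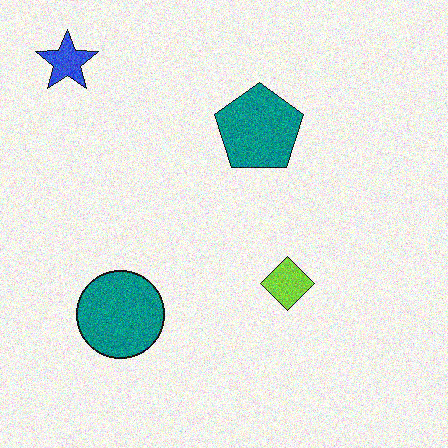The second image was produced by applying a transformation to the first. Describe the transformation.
The second image is the first degraded with visible gaussian noise.

Random speckle covers the whole image, including the flat background.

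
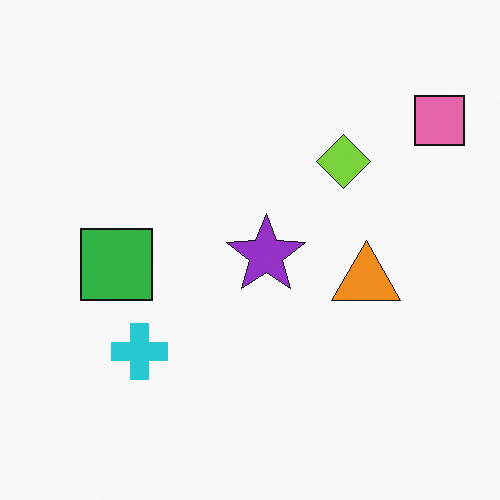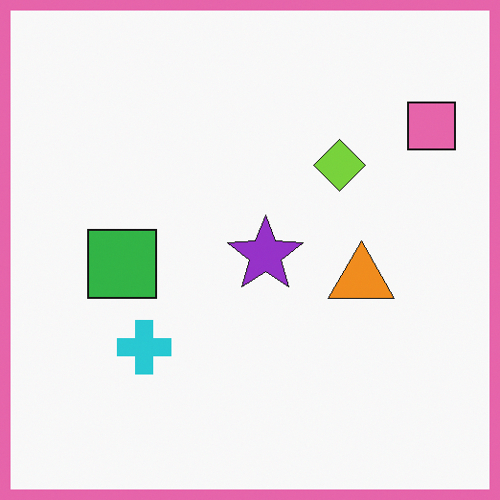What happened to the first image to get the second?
The transformation is: framed with a pink border.

A solid pink frame runs around the edge of the second image, with the content slightly shrunk inside it.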